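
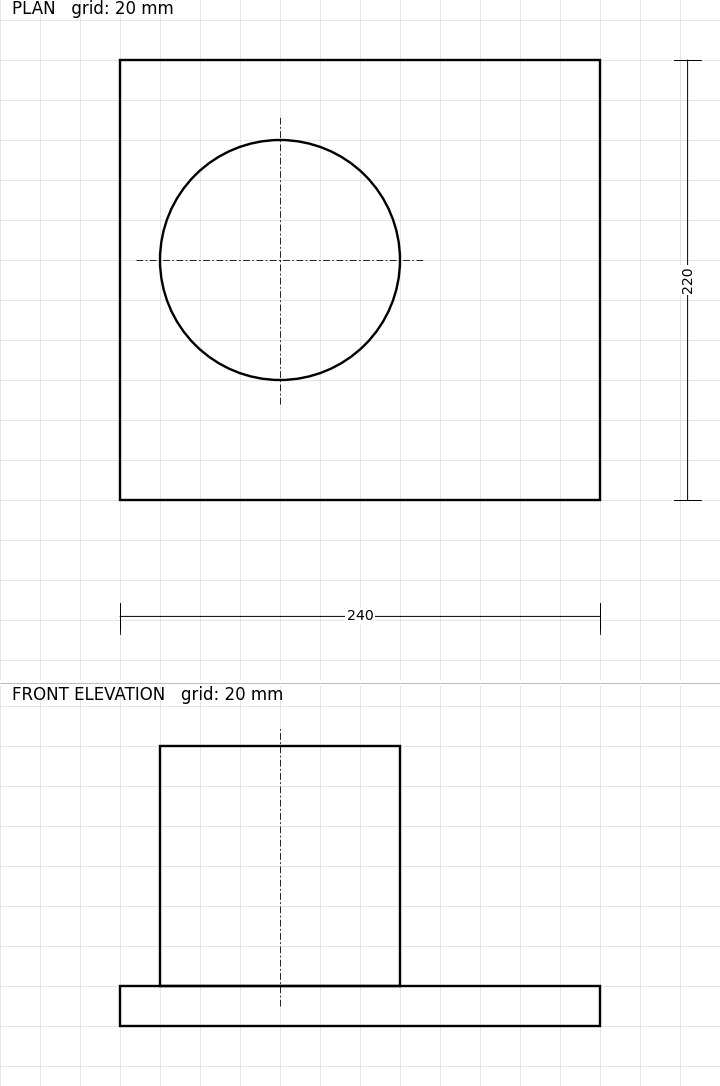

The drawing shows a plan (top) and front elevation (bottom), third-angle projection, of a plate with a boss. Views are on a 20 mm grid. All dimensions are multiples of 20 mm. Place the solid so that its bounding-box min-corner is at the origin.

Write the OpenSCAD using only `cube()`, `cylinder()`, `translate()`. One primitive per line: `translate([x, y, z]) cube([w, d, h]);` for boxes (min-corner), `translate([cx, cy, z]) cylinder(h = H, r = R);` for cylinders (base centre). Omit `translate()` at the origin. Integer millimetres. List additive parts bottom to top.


cube([240, 220, 20]);
translate([80, 120, 20]) cylinder(h = 120, r = 60);


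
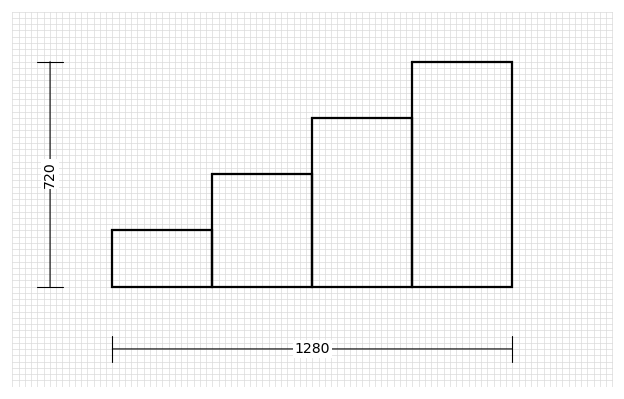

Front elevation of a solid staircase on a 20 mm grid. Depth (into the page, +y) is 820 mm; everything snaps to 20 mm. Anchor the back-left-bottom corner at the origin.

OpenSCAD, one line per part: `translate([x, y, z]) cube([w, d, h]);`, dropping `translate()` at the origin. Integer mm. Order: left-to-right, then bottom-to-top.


cube([320, 820, 180]);
translate([320, 0, 0]) cube([320, 820, 360]);
translate([640, 0, 0]) cube([320, 820, 540]);
translate([960, 0, 0]) cube([320, 820, 720]);


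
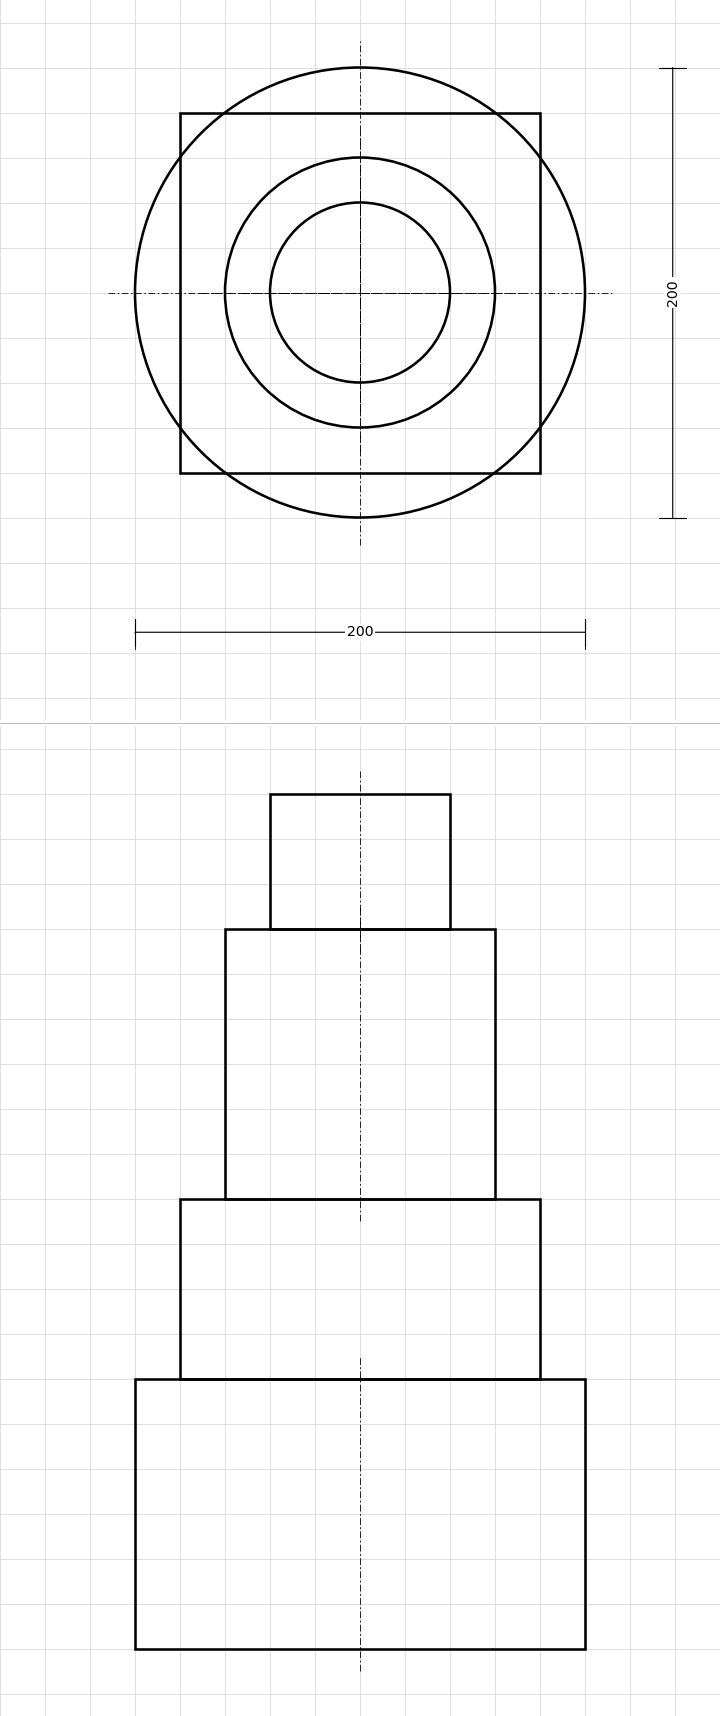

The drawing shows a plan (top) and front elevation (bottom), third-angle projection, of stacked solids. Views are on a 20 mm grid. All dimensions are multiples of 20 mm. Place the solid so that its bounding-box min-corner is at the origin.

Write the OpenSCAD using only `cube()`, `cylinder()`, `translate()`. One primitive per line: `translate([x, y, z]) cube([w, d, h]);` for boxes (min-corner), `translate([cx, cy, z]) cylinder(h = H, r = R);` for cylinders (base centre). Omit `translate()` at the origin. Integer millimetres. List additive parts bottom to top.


translate([100, 100, 0]) cylinder(h = 120, r = 100);
translate([20, 20, 120]) cube([160, 160, 80]);
translate([100, 100, 200]) cylinder(h = 120, r = 60);
translate([100, 100, 320]) cylinder(h = 60, r = 40);


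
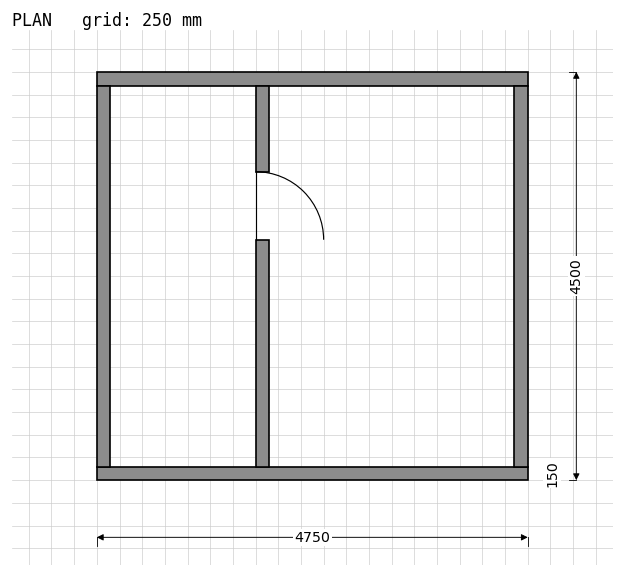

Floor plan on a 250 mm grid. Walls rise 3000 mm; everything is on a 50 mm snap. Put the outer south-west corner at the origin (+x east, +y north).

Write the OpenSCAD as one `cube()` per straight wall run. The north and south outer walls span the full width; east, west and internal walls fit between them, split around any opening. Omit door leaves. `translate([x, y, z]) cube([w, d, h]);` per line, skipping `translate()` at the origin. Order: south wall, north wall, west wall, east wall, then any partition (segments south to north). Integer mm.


cube([4750, 150, 3000]);
translate([0, 4350, 0]) cube([4750, 150, 3000]);
translate([0, 150, 0]) cube([150, 4200, 3000]);
translate([4600, 150, 0]) cube([150, 4200, 3000]);
translate([1750, 150, 0]) cube([150, 2500, 3000]);
translate([1750, 3400, 0]) cube([150, 950, 3000]);


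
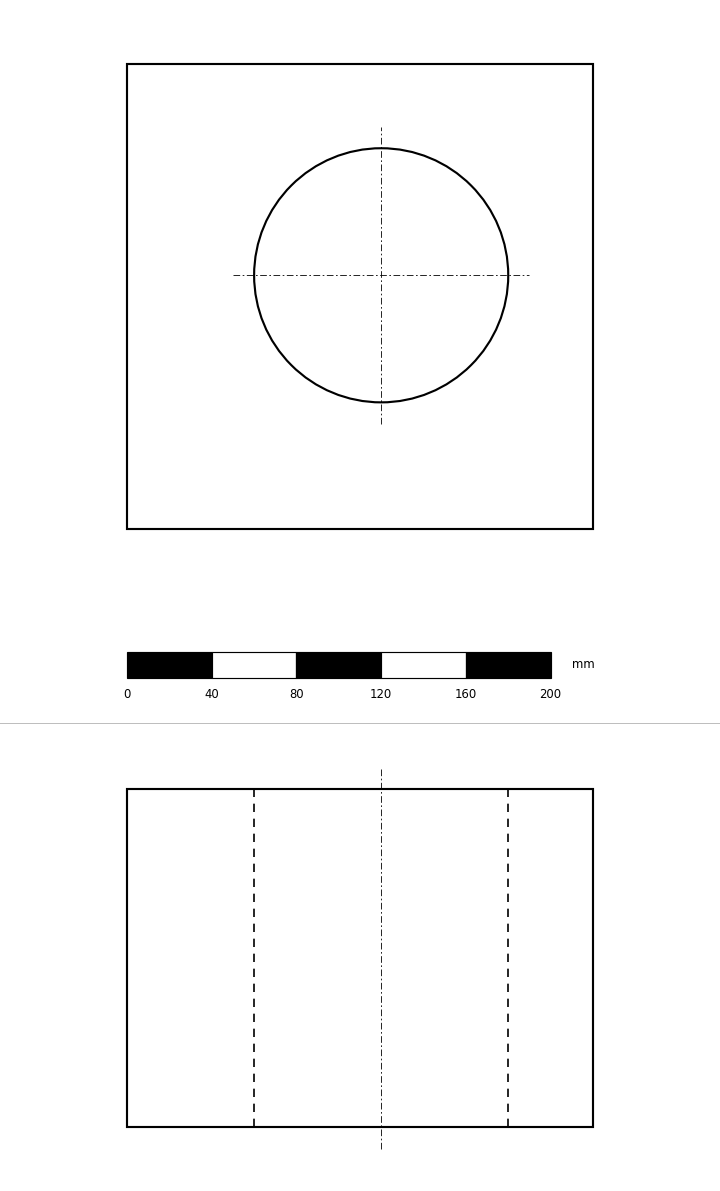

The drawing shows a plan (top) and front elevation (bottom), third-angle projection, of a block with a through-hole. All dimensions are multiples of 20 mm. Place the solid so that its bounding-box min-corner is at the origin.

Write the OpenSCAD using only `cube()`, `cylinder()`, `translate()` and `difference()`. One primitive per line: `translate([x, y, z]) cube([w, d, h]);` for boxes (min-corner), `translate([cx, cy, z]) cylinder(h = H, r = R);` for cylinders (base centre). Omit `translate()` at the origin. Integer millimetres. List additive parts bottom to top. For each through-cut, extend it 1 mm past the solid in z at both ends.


difference() {
  cube([220, 220, 160]);
  translate([120, 120, -1]) cylinder(h = 162, r = 60);
}


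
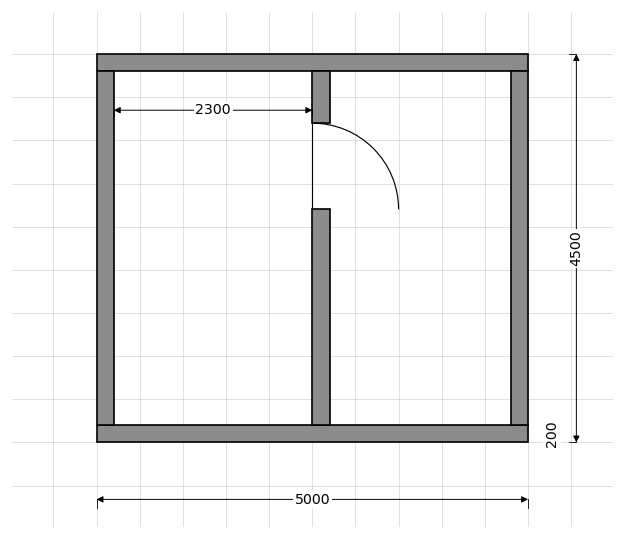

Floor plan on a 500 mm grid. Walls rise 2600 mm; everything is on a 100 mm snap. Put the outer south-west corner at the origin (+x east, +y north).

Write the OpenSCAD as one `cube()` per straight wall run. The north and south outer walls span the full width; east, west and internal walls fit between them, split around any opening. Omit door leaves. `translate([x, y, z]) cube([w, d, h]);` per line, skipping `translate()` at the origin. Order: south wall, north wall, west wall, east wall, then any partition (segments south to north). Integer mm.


cube([5000, 200, 2600]);
translate([0, 4300, 0]) cube([5000, 200, 2600]);
translate([0, 200, 0]) cube([200, 4100, 2600]);
translate([4800, 200, 0]) cube([200, 4100, 2600]);
translate([2500, 200, 0]) cube([200, 2500, 2600]);
translate([2500, 3700, 0]) cube([200, 600, 2600]);


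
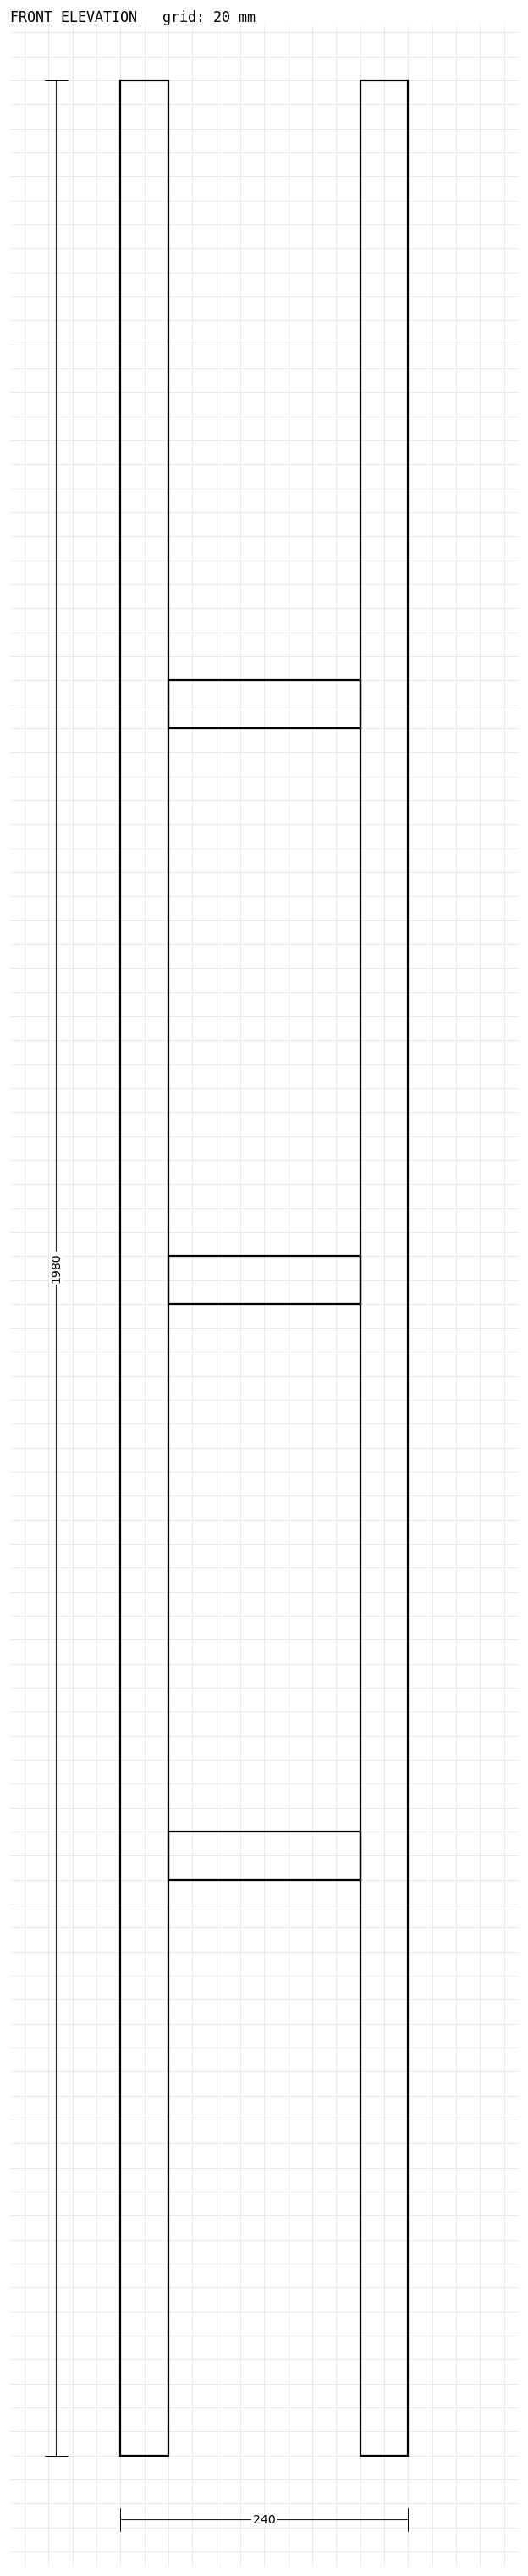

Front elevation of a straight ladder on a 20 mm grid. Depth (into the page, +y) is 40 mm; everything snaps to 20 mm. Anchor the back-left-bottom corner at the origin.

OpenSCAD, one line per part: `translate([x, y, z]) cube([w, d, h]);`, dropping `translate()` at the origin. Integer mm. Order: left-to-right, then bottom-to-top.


cube([40, 40, 1980]);
translate([40, 0, 480]) cube([160, 40, 40]);
translate([40, 0, 960]) cube([160, 40, 40]);
translate([40, 0, 1440]) cube([160, 40, 40]);
translate([200, 0, 0]) cube([40, 40, 1980]);


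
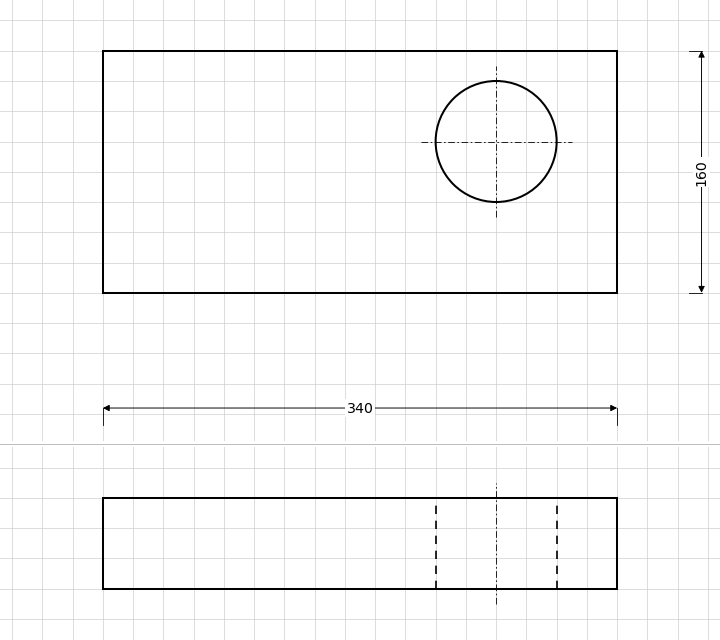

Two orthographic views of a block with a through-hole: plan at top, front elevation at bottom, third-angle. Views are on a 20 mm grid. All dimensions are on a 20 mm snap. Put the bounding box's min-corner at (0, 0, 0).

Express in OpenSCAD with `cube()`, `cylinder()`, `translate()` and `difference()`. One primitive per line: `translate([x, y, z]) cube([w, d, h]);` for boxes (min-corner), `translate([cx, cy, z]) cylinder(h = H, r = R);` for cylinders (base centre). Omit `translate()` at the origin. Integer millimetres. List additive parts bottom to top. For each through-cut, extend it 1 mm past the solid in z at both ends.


difference() {
  cube([340, 160, 60]);
  translate([260, 100, -1]) cylinder(h = 62, r = 40);
}


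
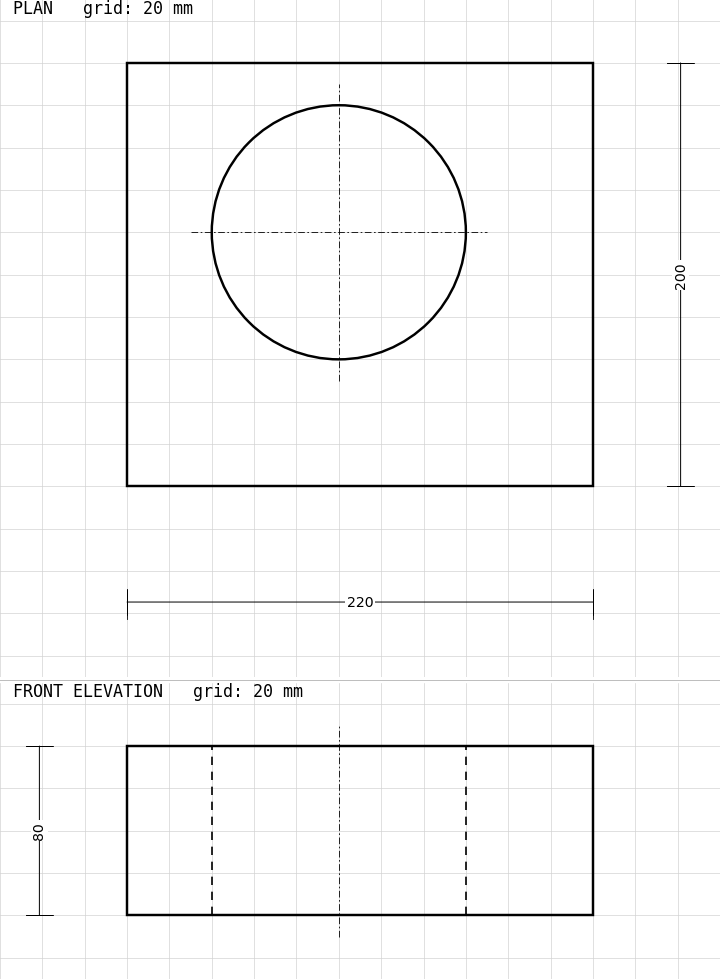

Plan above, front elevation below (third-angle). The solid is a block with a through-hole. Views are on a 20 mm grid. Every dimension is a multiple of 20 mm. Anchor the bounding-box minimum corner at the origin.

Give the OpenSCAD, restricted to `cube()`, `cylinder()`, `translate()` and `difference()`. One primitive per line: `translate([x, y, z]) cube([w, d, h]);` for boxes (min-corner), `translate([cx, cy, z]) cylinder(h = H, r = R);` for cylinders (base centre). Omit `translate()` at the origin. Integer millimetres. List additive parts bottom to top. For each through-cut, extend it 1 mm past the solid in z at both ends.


difference() {
  cube([220, 200, 80]);
  translate([100, 120, -1]) cylinder(h = 82, r = 60);
}


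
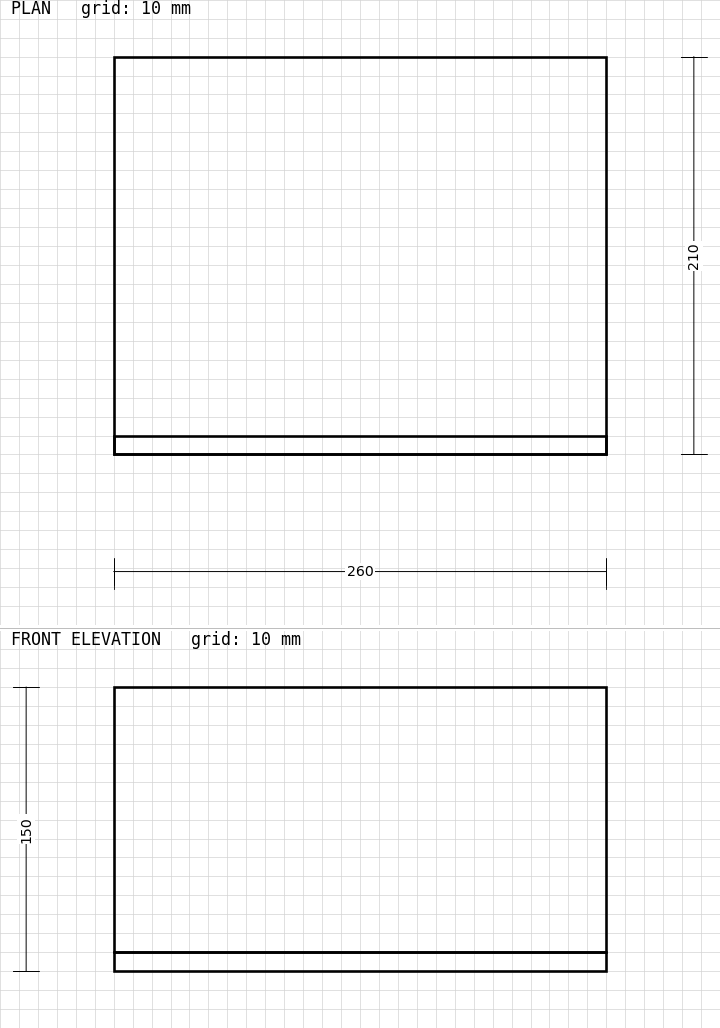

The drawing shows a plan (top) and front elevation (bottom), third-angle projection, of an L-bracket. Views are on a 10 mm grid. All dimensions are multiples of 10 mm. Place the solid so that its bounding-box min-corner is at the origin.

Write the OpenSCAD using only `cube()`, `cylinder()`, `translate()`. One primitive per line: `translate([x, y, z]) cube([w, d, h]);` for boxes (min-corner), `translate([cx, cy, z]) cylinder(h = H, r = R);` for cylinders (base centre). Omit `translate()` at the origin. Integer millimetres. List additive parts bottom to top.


cube([260, 210, 10]);
translate([0, 0, 10]) cube([260, 10, 140]);


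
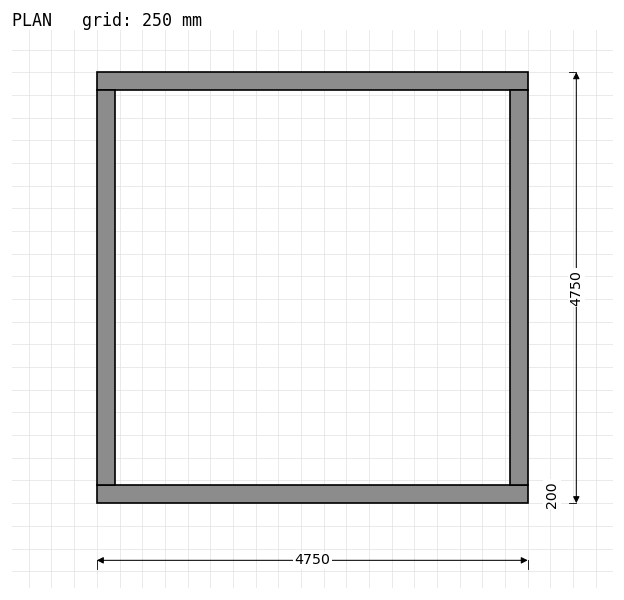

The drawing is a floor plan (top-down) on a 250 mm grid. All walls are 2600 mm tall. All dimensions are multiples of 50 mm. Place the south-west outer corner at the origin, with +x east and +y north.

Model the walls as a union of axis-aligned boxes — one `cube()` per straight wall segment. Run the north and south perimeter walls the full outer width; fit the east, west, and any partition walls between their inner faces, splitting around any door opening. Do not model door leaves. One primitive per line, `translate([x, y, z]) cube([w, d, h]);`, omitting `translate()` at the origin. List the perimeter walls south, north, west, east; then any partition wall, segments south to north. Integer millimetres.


cube([4750, 200, 2600]);
translate([0, 4550, 0]) cube([4750, 200, 2600]);
translate([0, 200, 0]) cube([200, 4350, 2600]);
translate([4550, 200, 0]) cube([200, 4350, 2600]);


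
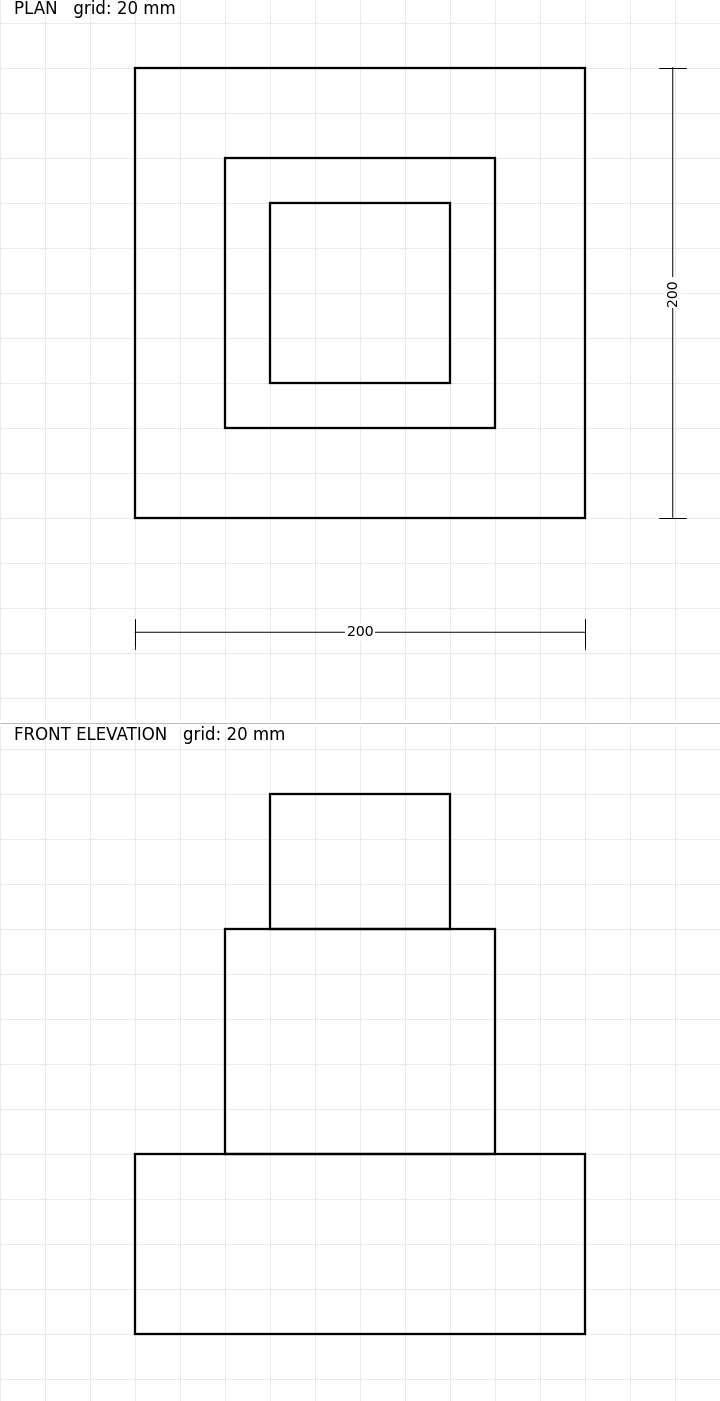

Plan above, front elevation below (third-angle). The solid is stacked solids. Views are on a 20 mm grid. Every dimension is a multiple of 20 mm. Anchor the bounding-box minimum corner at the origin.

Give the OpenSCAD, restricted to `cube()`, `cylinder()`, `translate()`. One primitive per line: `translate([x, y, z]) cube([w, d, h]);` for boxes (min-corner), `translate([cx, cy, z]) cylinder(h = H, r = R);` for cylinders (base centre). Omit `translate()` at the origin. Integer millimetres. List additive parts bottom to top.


cube([200, 200, 80]);
translate([40, 40, 80]) cube([120, 120, 100]);
translate([60, 60, 180]) cube([80, 80, 60]);


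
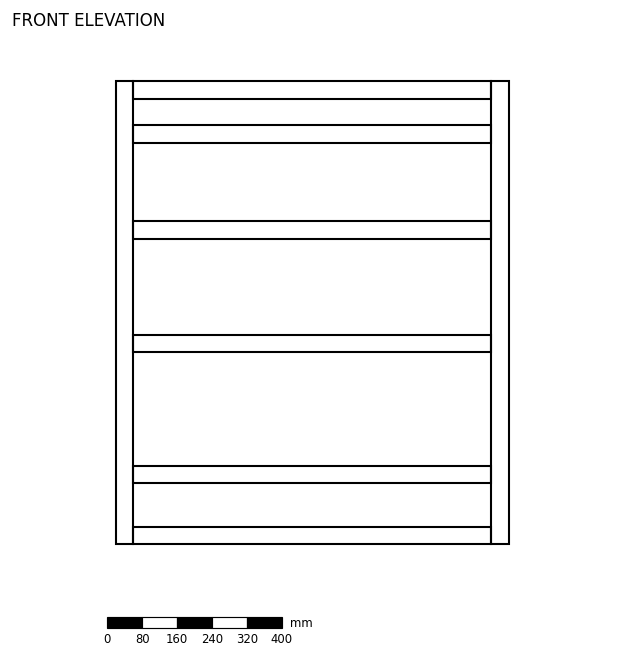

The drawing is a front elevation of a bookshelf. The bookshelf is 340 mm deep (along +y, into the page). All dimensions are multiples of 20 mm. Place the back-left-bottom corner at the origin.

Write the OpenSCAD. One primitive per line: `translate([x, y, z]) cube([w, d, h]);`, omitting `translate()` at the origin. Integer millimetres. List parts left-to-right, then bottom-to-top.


cube([40, 340, 1060]);
translate([40, 0, 0]) cube([820, 340, 40]);
translate([40, 0, 140]) cube([820, 340, 40]);
translate([40, 0, 440]) cube([820, 340, 40]);
translate([40, 0, 700]) cube([820, 340, 40]);
translate([40, 0, 920]) cube([820, 340, 40]);
translate([40, 0, 1020]) cube([820, 340, 40]);
translate([860, 0, 0]) cube([40, 340, 1060]);


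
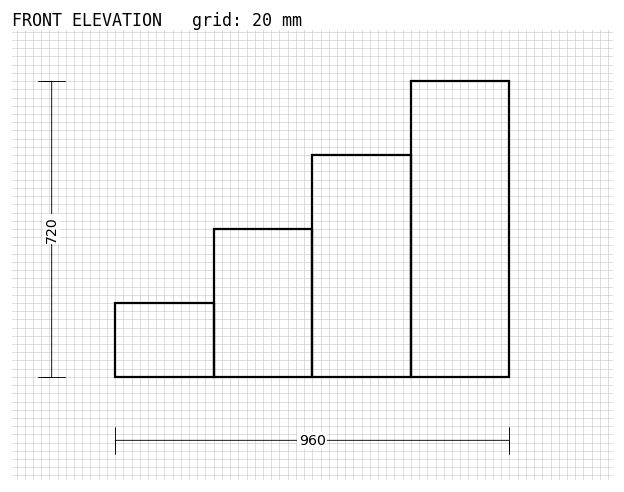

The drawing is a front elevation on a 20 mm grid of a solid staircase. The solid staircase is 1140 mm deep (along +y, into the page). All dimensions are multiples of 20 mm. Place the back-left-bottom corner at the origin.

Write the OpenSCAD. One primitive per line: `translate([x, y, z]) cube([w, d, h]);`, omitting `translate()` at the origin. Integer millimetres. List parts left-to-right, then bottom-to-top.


cube([240, 1140, 180]);
translate([240, 0, 0]) cube([240, 1140, 360]);
translate([480, 0, 0]) cube([240, 1140, 540]);
translate([720, 0, 0]) cube([240, 1140, 720]);


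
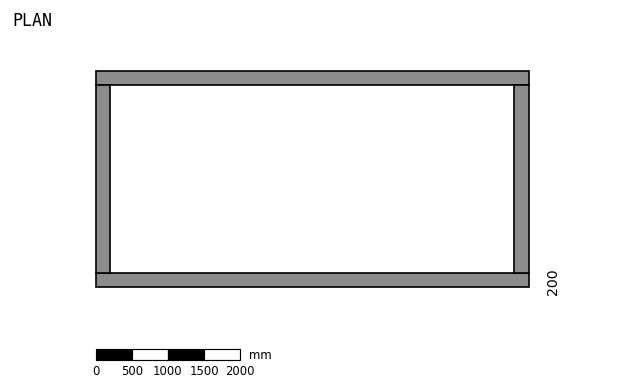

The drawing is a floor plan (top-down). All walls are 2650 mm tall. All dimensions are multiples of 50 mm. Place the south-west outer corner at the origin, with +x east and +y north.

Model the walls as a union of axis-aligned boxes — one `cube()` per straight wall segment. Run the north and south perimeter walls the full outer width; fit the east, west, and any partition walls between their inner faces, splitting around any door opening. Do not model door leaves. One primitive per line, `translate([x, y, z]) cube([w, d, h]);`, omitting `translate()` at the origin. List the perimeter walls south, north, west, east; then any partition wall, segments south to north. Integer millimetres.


cube([6000, 200, 2650]);
translate([0, 2800, 0]) cube([6000, 200, 2650]);
translate([0, 200, 0]) cube([200, 2600, 2650]);
translate([5800, 200, 0]) cube([200, 2600, 2650]);


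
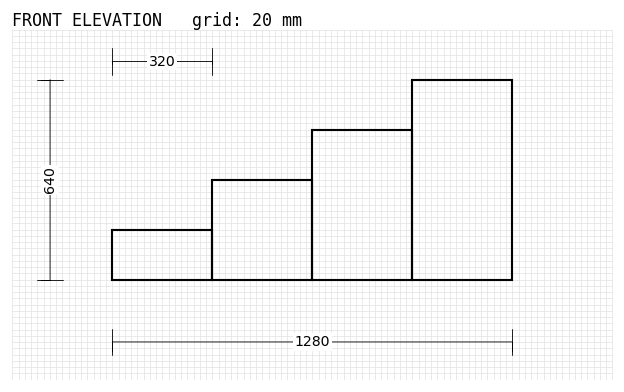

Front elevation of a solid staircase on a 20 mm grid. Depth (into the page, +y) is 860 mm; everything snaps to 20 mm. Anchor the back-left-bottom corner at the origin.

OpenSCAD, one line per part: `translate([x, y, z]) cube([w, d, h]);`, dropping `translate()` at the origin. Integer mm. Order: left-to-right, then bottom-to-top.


cube([320, 860, 160]);
translate([320, 0, 0]) cube([320, 860, 320]);
translate([640, 0, 0]) cube([320, 860, 480]);
translate([960, 0, 0]) cube([320, 860, 640]);


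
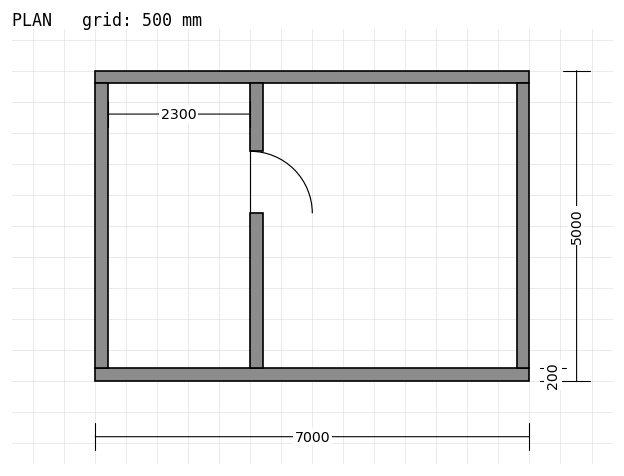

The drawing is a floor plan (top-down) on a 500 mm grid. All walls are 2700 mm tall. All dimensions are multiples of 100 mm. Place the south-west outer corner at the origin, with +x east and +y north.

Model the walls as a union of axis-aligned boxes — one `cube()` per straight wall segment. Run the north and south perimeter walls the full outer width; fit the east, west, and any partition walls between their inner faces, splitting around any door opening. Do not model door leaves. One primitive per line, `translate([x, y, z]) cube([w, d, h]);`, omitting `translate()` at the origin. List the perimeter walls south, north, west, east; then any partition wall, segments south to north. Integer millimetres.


cube([7000, 200, 2700]);
translate([0, 4800, 0]) cube([7000, 200, 2700]);
translate([0, 200, 0]) cube([200, 4600, 2700]);
translate([6800, 200, 0]) cube([200, 4600, 2700]);
translate([2500, 200, 0]) cube([200, 2500, 2700]);
translate([2500, 3700, 0]) cube([200, 1100, 2700]);


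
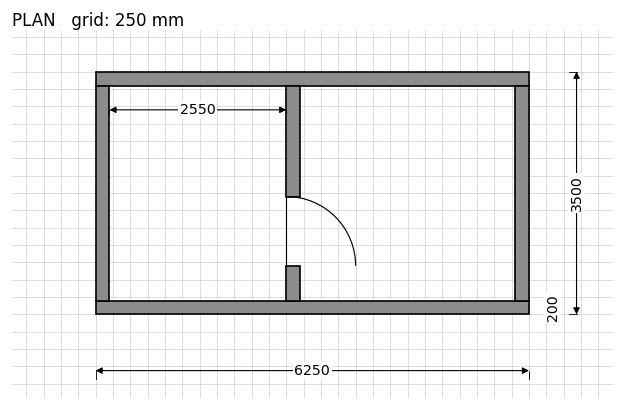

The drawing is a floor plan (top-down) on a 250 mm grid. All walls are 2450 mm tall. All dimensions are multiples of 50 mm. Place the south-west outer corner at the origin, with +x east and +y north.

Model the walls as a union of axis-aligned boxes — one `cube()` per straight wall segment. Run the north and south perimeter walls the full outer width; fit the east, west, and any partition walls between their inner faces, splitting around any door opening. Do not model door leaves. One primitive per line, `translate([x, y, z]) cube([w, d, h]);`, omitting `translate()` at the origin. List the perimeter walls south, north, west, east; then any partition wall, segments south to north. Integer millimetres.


cube([6250, 200, 2450]);
translate([0, 3300, 0]) cube([6250, 200, 2450]);
translate([0, 200, 0]) cube([200, 3100, 2450]);
translate([6050, 200, 0]) cube([200, 3100, 2450]);
translate([2750, 200, 0]) cube([200, 500, 2450]);
translate([2750, 1700, 0]) cube([200, 1600, 2450]);


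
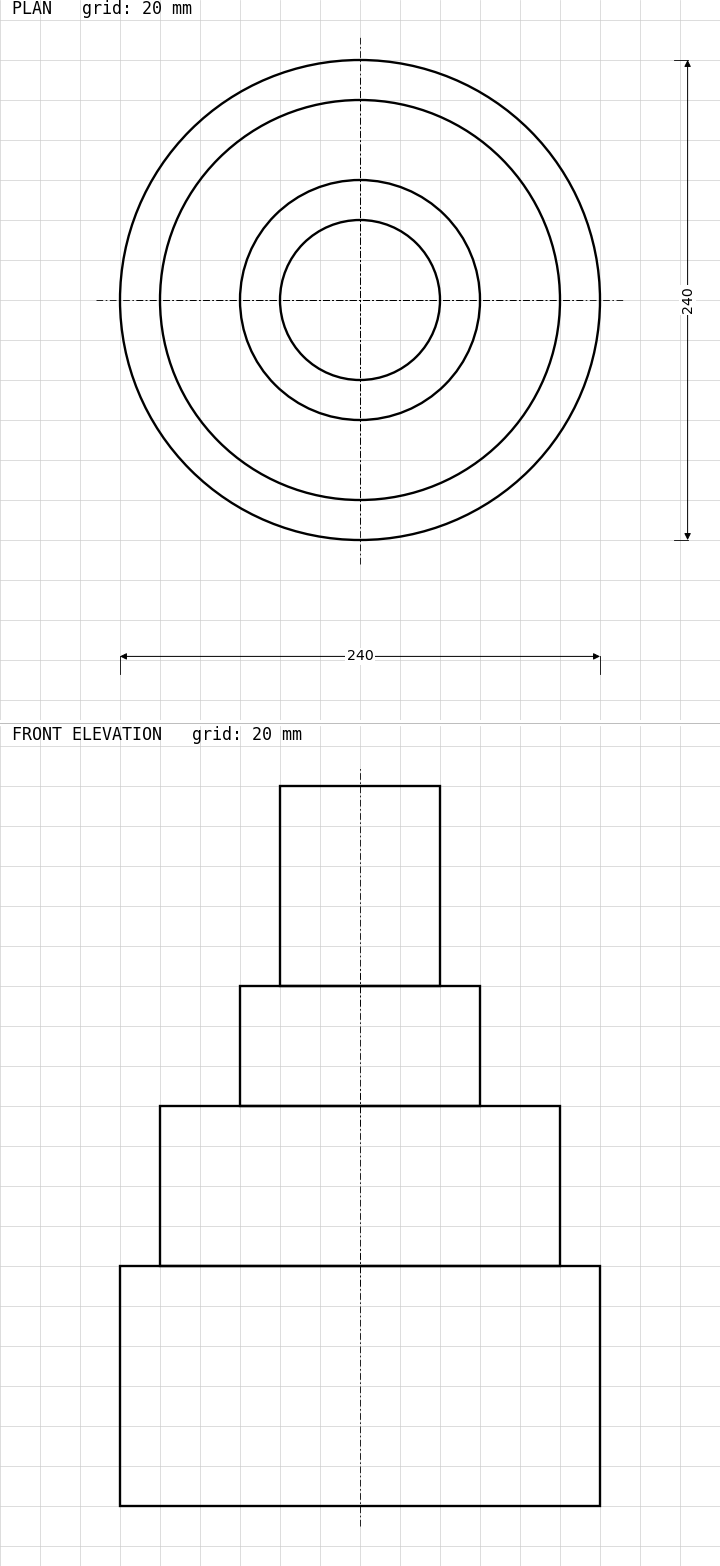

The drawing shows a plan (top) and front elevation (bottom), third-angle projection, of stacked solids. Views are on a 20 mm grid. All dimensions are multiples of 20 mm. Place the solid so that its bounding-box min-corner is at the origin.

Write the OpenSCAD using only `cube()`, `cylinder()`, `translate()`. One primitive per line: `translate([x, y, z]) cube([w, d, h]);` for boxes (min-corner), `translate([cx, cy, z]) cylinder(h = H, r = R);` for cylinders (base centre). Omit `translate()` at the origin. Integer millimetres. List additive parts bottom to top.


translate([120, 120, 0]) cylinder(h = 120, r = 120);
translate([120, 120, 120]) cylinder(h = 80, r = 100);
translate([120, 120, 200]) cylinder(h = 60, r = 60);
translate([120, 120, 260]) cylinder(h = 100, r = 40);


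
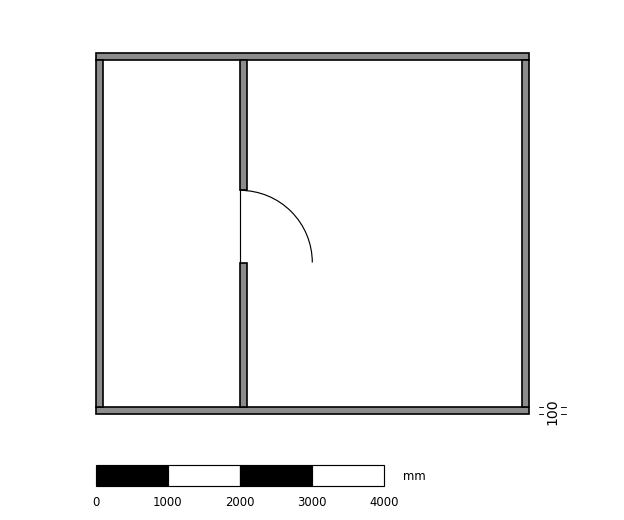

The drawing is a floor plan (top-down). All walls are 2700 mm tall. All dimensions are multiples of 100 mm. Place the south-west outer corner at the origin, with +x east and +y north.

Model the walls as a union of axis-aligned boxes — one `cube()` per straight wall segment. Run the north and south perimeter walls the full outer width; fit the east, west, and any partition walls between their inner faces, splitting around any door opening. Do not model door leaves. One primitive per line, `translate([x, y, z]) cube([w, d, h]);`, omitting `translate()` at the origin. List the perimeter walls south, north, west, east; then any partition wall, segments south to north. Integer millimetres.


cube([6000, 100, 2700]);
translate([0, 4900, 0]) cube([6000, 100, 2700]);
translate([0, 100, 0]) cube([100, 4800, 2700]);
translate([5900, 100, 0]) cube([100, 4800, 2700]);
translate([2000, 100, 0]) cube([100, 2000, 2700]);
translate([2000, 3100, 0]) cube([100, 1800, 2700]);


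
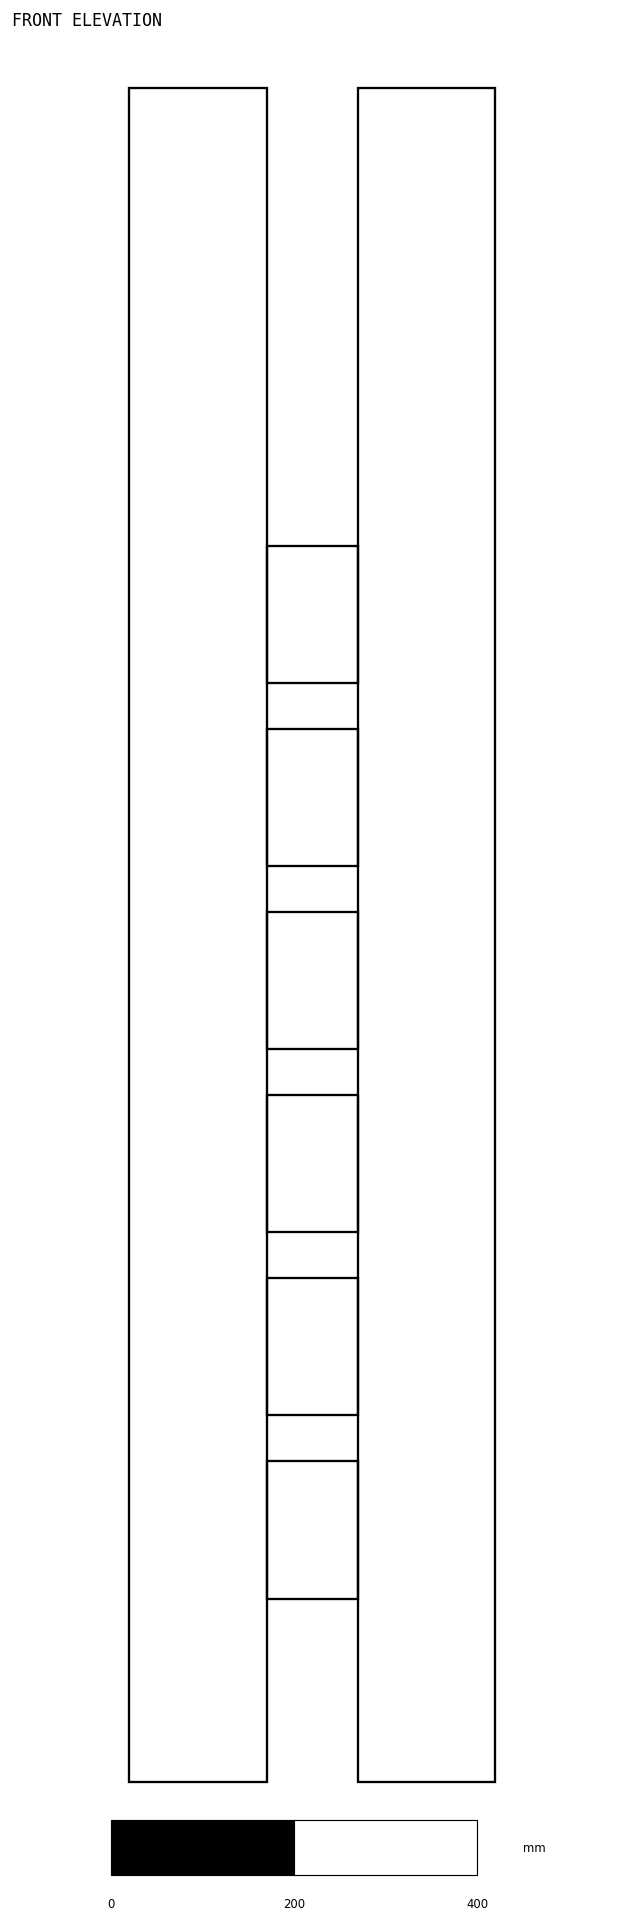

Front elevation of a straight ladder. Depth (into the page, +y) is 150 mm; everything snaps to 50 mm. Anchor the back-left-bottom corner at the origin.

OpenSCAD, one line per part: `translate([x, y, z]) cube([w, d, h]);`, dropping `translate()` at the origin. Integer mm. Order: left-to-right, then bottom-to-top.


cube([150, 150, 1850]);
translate([150, 0, 200]) cube([100, 150, 150]);
translate([150, 0, 400]) cube([100, 150, 150]);
translate([150, 0, 600]) cube([100, 150, 150]);
translate([150, 0, 800]) cube([100, 150, 150]);
translate([150, 0, 1000]) cube([100, 150, 150]);
translate([150, 0, 1200]) cube([100, 150, 150]);
translate([250, 0, 0]) cube([150, 150, 1850]);


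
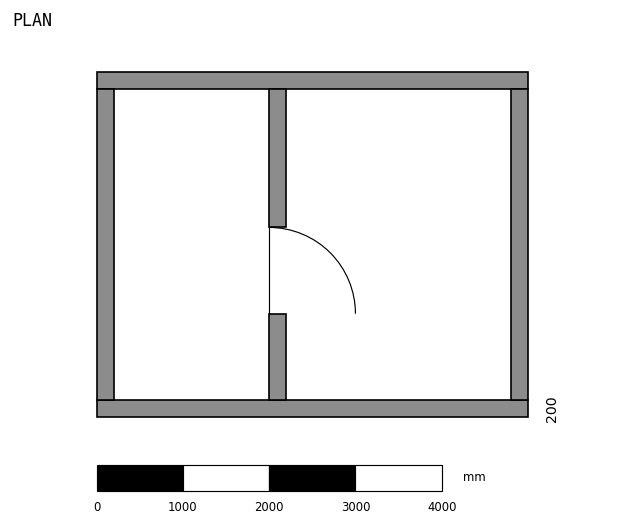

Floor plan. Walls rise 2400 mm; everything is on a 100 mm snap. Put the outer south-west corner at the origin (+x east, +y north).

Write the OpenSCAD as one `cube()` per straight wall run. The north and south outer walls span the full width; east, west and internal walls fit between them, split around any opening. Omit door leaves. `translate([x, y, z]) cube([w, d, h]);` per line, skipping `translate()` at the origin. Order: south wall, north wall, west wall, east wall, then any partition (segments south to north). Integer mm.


cube([5000, 200, 2400]);
translate([0, 3800, 0]) cube([5000, 200, 2400]);
translate([0, 200, 0]) cube([200, 3600, 2400]);
translate([4800, 200, 0]) cube([200, 3600, 2400]);
translate([2000, 200, 0]) cube([200, 1000, 2400]);
translate([2000, 2200, 0]) cube([200, 1600, 2400]);


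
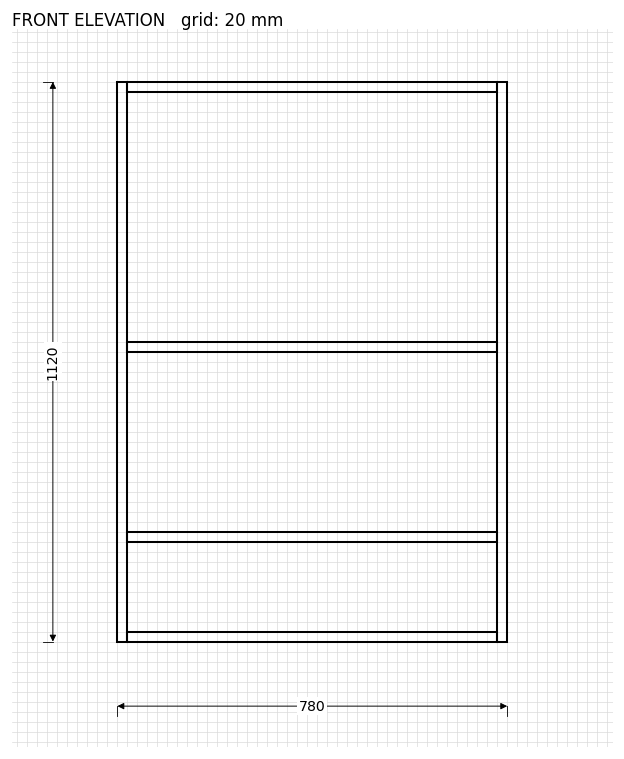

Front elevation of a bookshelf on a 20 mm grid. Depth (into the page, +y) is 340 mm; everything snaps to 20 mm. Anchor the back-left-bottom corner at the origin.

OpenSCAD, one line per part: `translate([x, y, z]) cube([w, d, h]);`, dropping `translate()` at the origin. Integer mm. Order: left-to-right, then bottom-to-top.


cube([20, 340, 1120]);
translate([20, 0, 0]) cube([740, 340, 20]);
translate([20, 0, 200]) cube([740, 340, 20]);
translate([20, 0, 580]) cube([740, 340, 20]);
translate([20, 0, 1100]) cube([740, 340, 20]);
translate([760, 0, 0]) cube([20, 340, 1120]);


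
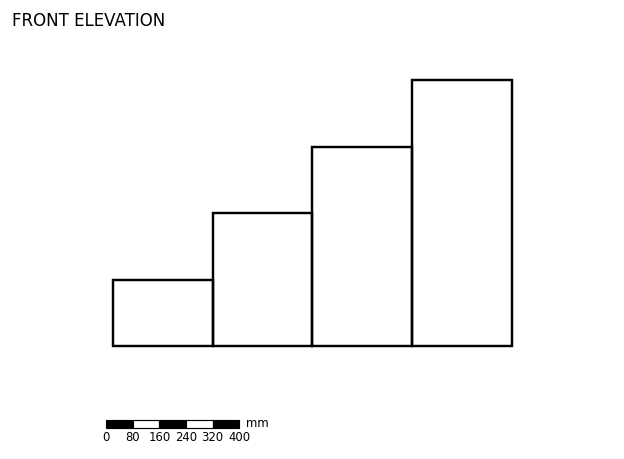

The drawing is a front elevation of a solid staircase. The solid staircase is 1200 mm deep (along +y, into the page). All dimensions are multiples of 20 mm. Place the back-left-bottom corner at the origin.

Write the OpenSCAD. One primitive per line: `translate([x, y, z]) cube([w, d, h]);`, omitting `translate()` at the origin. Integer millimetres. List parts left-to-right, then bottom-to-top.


cube([300, 1200, 200]);
translate([300, 0, 0]) cube([300, 1200, 400]);
translate([600, 0, 0]) cube([300, 1200, 600]);
translate([900, 0, 0]) cube([300, 1200, 800]);


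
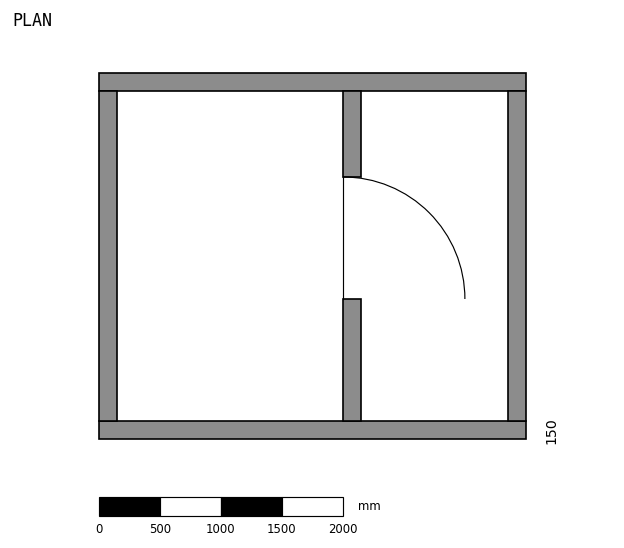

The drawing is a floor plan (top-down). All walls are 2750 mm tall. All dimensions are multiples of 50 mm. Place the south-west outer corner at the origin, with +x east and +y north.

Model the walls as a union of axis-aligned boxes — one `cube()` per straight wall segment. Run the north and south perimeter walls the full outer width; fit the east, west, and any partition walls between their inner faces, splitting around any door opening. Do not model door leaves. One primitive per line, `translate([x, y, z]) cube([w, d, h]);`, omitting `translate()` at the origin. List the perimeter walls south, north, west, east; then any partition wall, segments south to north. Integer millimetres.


cube([3500, 150, 2750]);
translate([0, 2850, 0]) cube([3500, 150, 2750]);
translate([0, 150, 0]) cube([150, 2700, 2750]);
translate([3350, 150, 0]) cube([150, 2700, 2750]);
translate([2000, 150, 0]) cube([150, 1000, 2750]);
translate([2000, 2150, 0]) cube([150, 700, 2750]);


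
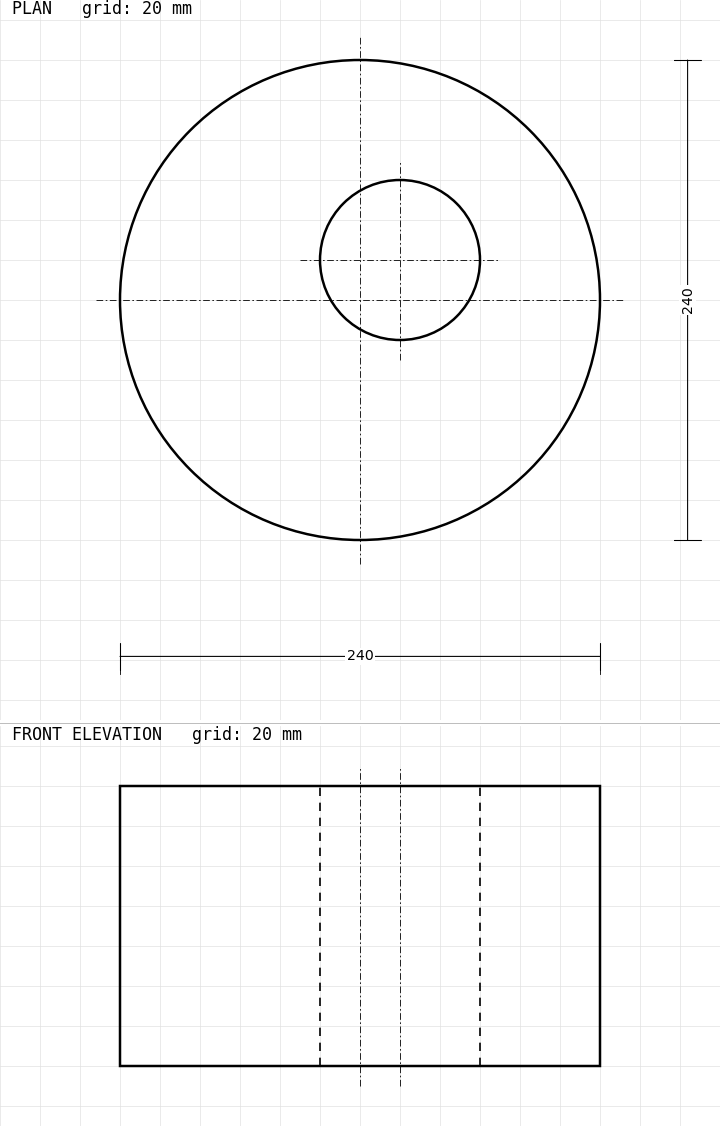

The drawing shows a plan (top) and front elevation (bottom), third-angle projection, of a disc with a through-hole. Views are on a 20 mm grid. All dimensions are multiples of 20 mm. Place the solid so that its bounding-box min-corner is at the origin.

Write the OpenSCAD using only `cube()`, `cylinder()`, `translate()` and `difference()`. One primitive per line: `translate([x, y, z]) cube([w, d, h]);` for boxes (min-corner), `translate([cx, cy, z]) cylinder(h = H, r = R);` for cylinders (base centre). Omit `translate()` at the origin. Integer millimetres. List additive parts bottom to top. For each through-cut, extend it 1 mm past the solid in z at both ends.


difference() {
  translate([120, 120, 0]) cylinder(h = 140, r = 120);
  translate([140, 140, -1]) cylinder(h = 142, r = 40);
}


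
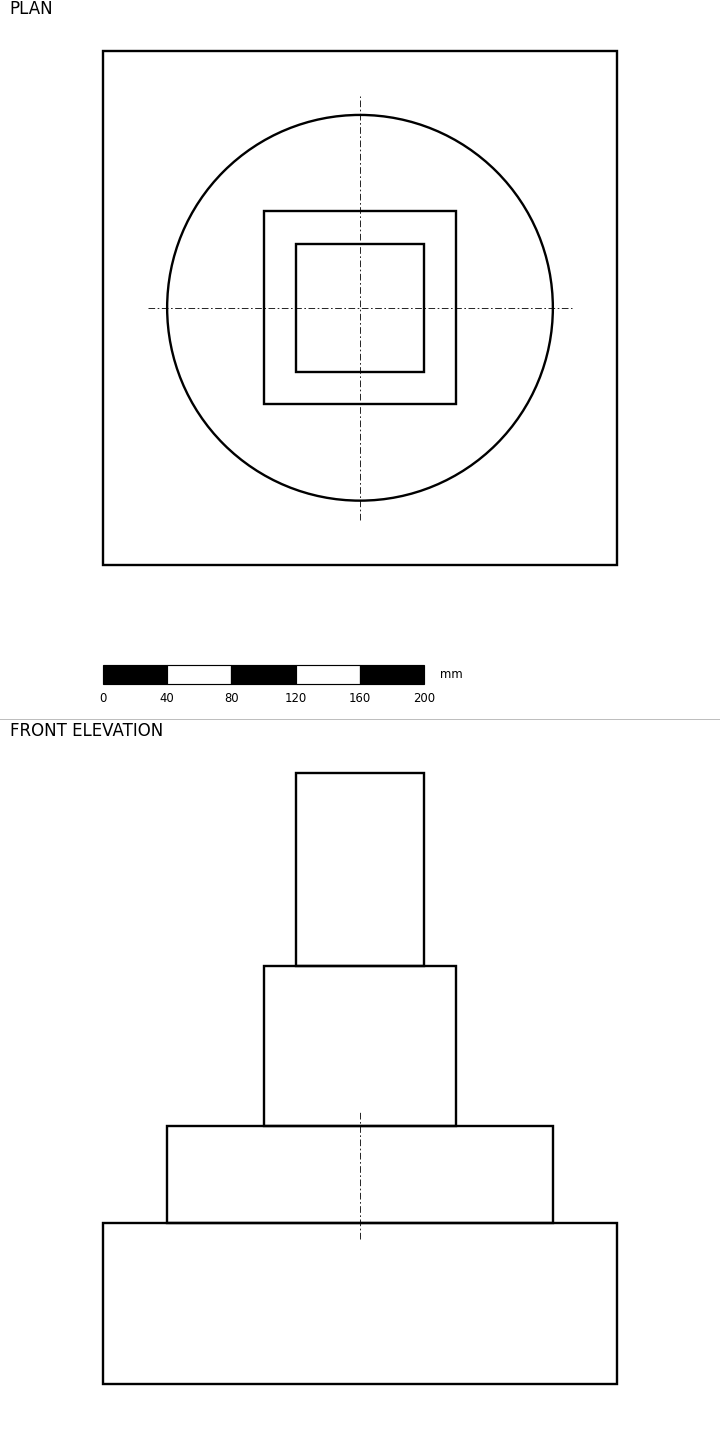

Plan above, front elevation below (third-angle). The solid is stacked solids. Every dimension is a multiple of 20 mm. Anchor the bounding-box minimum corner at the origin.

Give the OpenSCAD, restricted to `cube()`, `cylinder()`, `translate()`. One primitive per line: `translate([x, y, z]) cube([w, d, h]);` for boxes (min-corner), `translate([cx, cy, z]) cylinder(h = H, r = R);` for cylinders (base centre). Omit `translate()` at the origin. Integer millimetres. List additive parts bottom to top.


cube([320, 320, 100]);
translate([160, 160, 100]) cylinder(h = 60, r = 120);
translate([100, 100, 160]) cube([120, 120, 100]);
translate([120, 120, 260]) cube([80, 80, 120]);


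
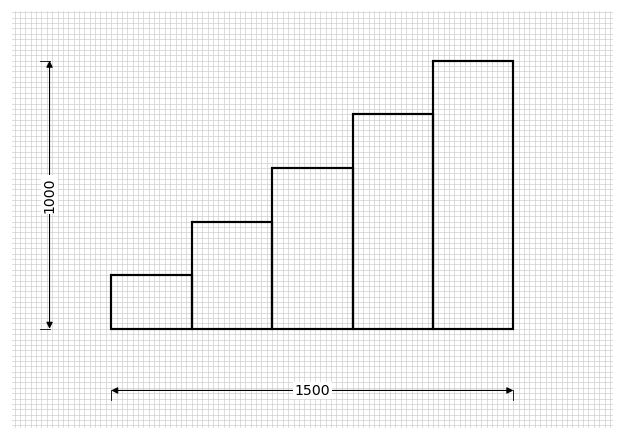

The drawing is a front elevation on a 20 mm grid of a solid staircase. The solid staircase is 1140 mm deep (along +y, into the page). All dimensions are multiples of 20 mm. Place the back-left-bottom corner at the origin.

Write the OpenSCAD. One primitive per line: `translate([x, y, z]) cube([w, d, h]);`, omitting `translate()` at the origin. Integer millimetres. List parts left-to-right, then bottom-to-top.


cube([300, 1140, 200]);
translate([300, 0, 0]) cube([300, 1140, 400]);
translate([600, 0, 0]) cube([300, 1140, 600]);
translate([900, 0, 0]) cube([300, 1140, 800]);
translate([1200, 0, 0]) cube([300, 1140, 1000]);


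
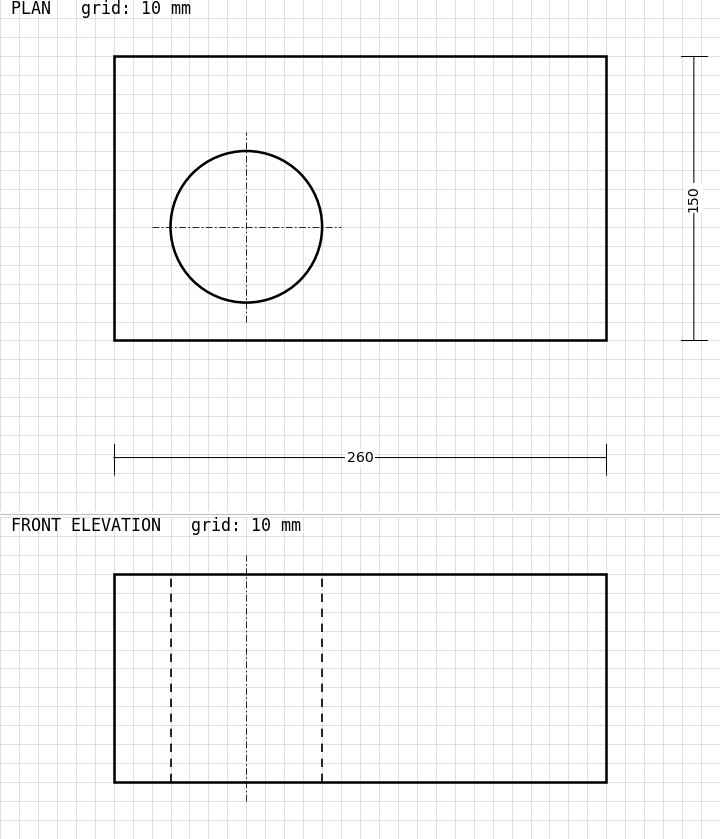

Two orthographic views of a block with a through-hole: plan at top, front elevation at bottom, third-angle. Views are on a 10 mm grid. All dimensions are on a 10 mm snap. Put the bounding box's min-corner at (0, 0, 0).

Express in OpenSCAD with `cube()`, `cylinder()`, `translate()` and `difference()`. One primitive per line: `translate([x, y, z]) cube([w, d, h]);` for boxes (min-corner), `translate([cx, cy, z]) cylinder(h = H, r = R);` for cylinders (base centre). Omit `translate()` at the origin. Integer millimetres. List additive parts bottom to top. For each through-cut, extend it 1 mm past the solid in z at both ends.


difference() {
  cube([260, 150, 110]);
  translate([70, 60, -1]) cylinder(h = 112, r = 40);
}


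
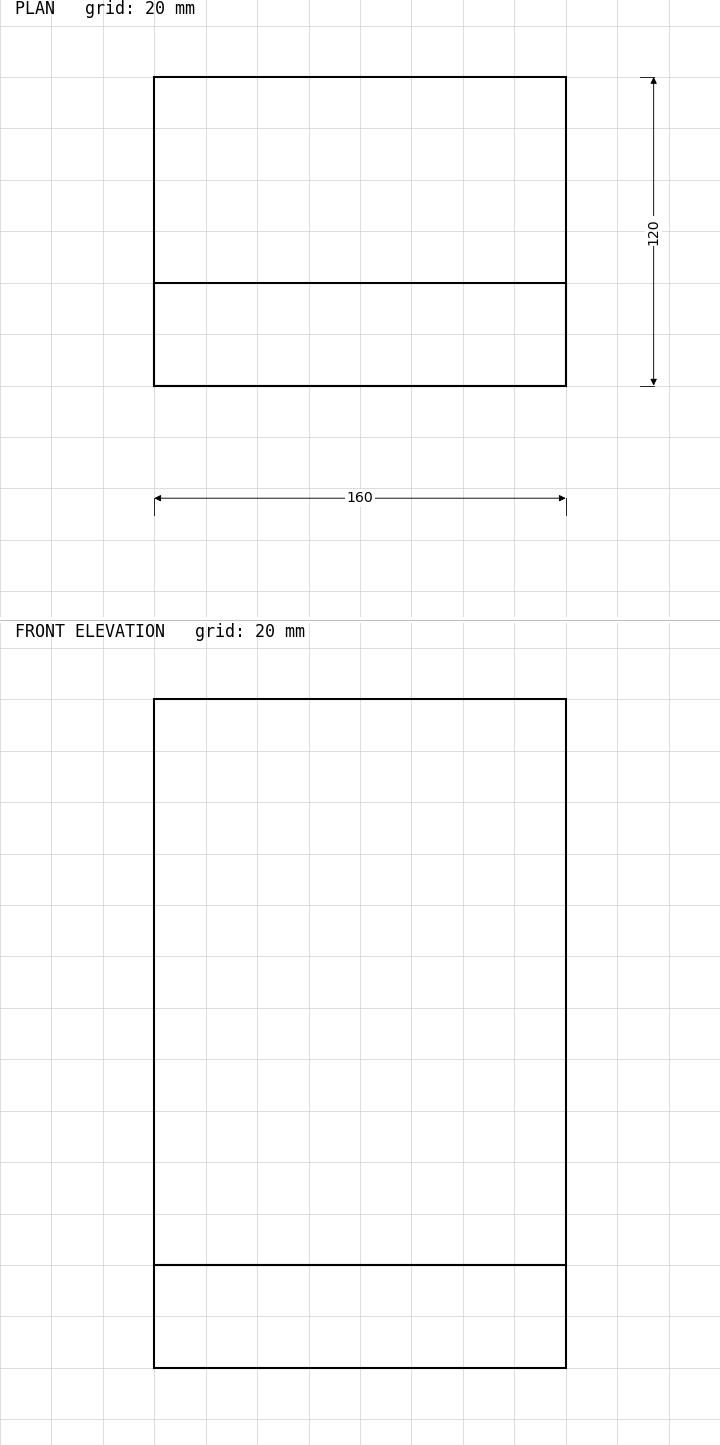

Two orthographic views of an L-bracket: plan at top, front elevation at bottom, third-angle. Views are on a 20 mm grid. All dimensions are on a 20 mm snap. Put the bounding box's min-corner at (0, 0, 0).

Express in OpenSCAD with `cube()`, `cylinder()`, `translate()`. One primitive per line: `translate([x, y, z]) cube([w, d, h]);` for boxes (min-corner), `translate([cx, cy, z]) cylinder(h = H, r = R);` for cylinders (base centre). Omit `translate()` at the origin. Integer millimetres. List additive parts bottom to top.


cube([160, 120, 40]);
translate([0, 0, 40]) cube([160, 40, 220]);


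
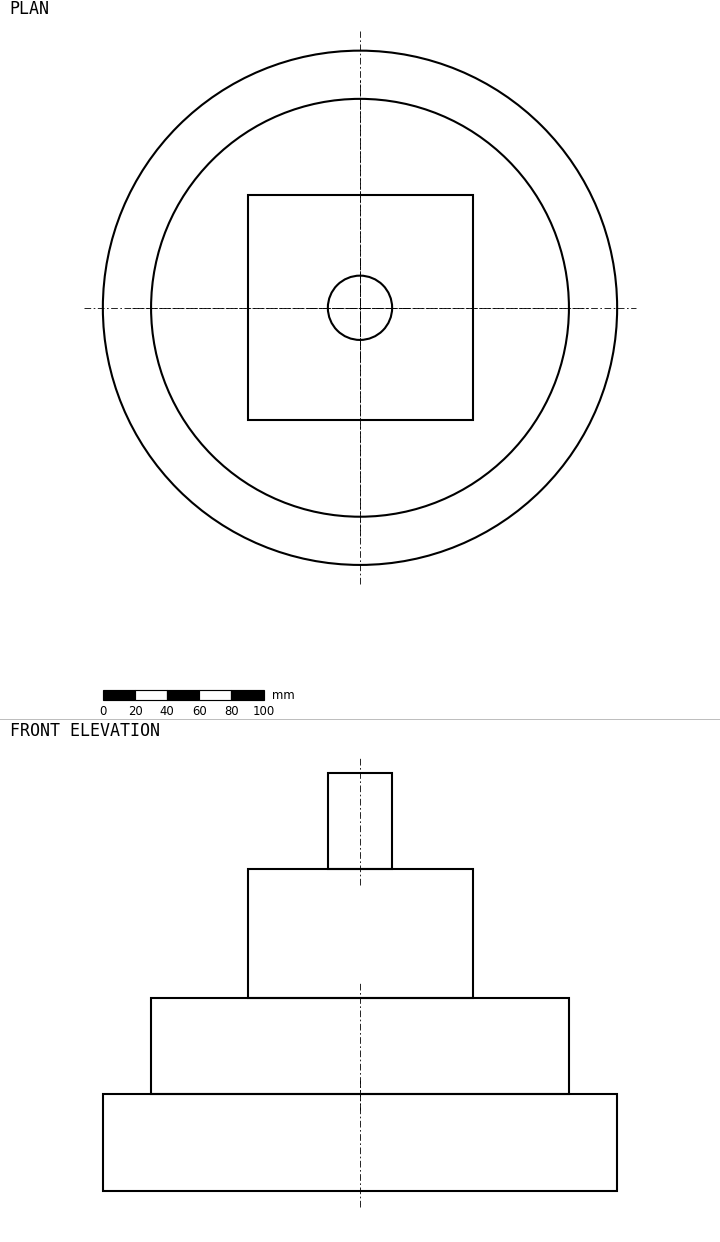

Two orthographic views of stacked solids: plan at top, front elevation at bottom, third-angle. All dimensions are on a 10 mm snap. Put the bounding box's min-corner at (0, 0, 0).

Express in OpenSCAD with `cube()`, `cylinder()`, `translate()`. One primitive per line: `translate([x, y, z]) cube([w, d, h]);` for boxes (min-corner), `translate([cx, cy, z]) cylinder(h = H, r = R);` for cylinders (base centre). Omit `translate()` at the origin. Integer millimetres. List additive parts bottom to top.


translate([160, 160, 0]) cylinder(h = 60, r = 160);
translate([160, 160, 60]) cylinder(h = 60, r = 130);
translate([90, 90, 120]) cube([140, 140, 80]);
translate([160, 160, 200]) cylinder(h = 60, r = 20);


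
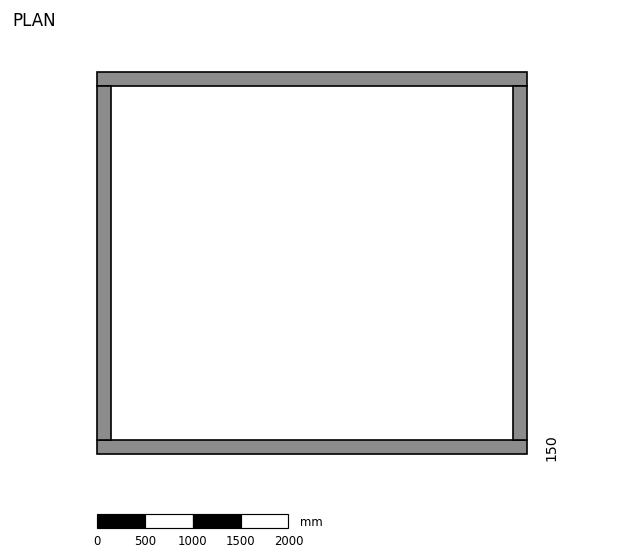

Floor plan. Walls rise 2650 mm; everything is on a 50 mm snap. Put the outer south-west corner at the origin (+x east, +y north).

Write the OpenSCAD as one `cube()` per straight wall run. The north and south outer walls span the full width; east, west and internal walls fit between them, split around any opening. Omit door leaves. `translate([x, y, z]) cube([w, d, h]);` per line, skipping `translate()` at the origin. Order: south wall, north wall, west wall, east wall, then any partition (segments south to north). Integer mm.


cube([4500, 150, 2650]);
translate([0, 3850, 0]) cube([4500, 150, 2650]);
translate([0, 150, 0]) cube([150, 3700, 2650]);
translate([4350, 150, 0]) cube([150, 3700, 2650]);


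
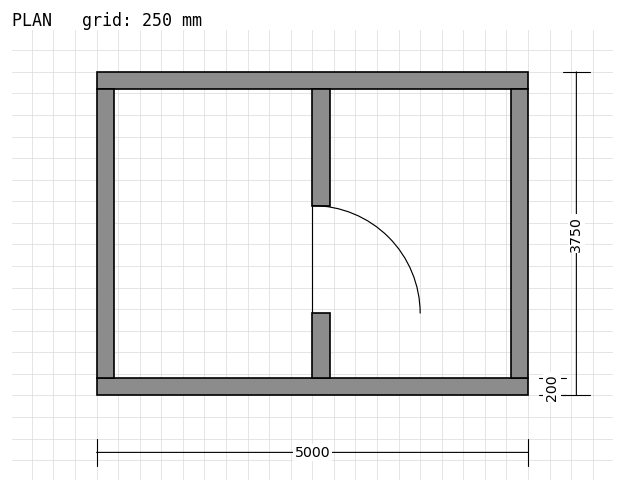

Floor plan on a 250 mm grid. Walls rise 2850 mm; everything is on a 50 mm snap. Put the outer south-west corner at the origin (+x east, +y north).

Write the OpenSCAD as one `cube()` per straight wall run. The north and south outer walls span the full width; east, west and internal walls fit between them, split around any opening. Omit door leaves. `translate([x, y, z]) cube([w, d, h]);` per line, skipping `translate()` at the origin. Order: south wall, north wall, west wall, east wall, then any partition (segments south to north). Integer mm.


cube([5000, 200, 2850]);
translate([0, 3550, 0]) cube([5000, 200, 2850]);
translate([0, 200, 0]) cube([200, 3350, 2850]);
translate([4800, 200, 0]) cube([200, 3350, 2850]);
translate([2500, 200, 0]) cube([200, 750, 2850]);
translate([2500, 2200, 0]) cube([200, 1350, 2850]);


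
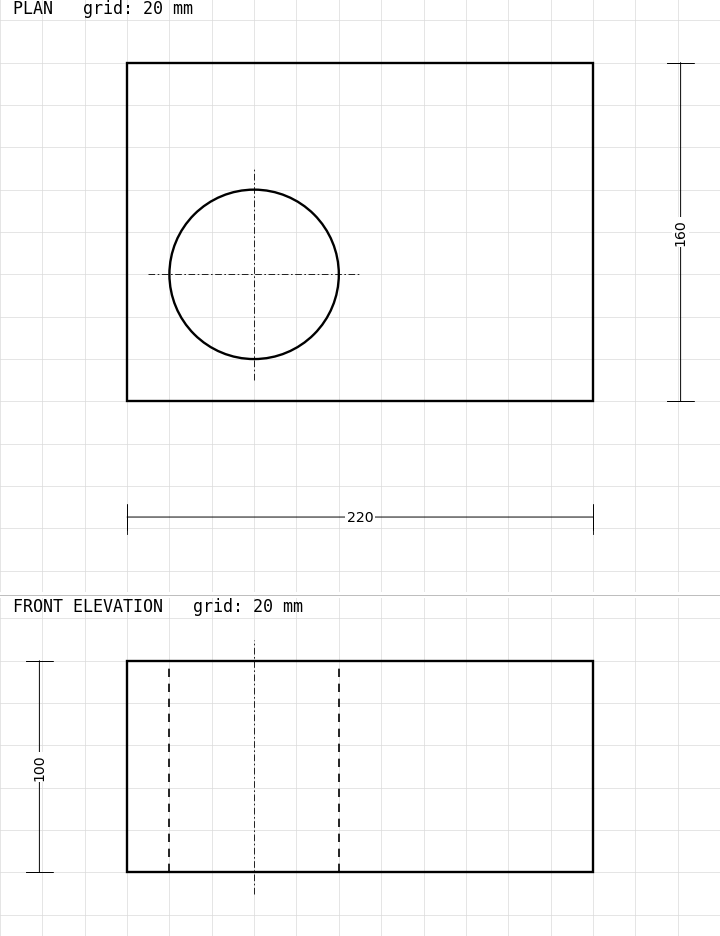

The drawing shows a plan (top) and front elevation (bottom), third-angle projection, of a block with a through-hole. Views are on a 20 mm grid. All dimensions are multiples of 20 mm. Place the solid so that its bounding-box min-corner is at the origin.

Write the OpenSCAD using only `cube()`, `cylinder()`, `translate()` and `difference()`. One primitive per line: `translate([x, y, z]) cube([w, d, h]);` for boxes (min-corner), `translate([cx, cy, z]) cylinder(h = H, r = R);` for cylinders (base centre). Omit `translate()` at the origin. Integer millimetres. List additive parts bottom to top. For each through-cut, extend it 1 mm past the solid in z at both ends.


difference() {
  cube([220, 160, 100]);
  translate([60, 60, -1]) cylinder(h = 102, r = 40);
}


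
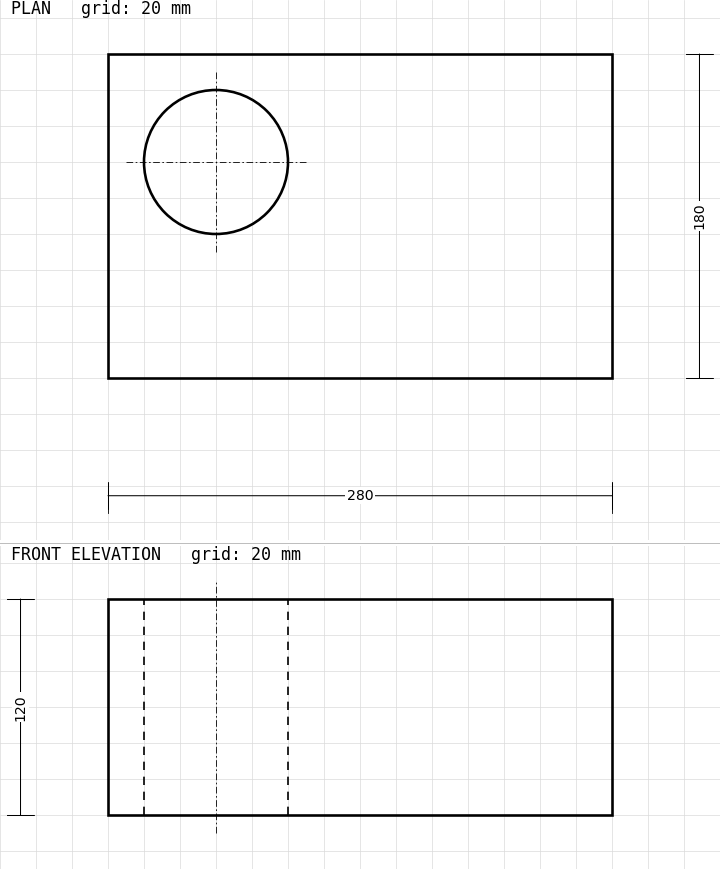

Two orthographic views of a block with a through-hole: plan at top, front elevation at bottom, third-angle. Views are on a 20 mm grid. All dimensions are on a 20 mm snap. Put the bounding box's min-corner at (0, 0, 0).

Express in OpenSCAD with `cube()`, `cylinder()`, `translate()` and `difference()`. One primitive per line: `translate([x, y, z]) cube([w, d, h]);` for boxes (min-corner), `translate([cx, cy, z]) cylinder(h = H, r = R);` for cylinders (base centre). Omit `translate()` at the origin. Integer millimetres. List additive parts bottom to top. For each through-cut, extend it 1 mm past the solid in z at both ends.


difference() {
  cube([280, 180, 120]);
  translate([60, 120, -1]) cylinder(h = 122, r = 40);
}


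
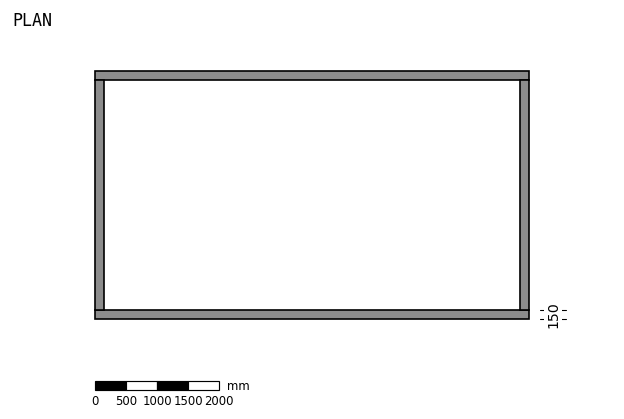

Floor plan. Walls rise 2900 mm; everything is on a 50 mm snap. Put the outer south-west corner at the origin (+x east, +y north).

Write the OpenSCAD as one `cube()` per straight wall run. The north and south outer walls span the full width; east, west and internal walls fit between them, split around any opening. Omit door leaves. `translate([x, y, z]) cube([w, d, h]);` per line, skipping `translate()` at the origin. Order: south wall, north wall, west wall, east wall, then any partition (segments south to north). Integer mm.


cube([7000, 150, 2900]);
translate([0, 3850, 0]) cube([7000, 150, 2900]);
translate([0, 150, 0]) cube([150, 3700, 2900]);
translate([6850, 150, 0]) cube([150, 3700, 2900]);


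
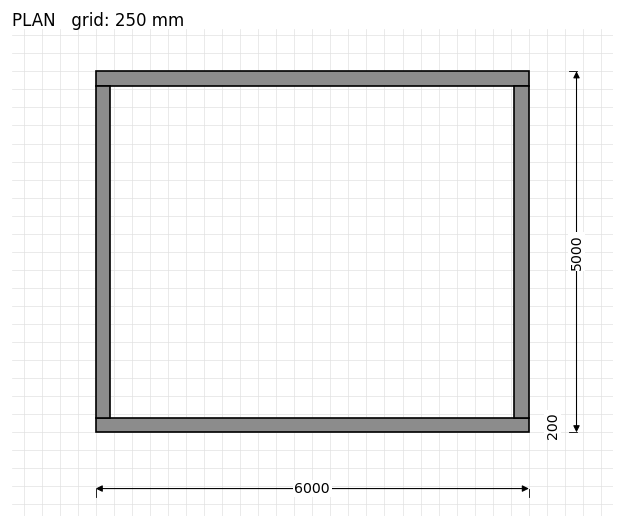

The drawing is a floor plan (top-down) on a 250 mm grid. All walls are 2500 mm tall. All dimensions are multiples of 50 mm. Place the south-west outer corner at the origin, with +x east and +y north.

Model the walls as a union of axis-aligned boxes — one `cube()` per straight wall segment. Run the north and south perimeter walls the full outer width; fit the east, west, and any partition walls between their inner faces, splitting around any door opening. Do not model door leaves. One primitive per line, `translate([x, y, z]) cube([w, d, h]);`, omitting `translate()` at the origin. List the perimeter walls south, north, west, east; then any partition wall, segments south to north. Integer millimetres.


cube([6000, 200, 2500]);
translate([0, 4800, 0]) cube([6000, 200, 2500]);
translate([0, 200, 0]) cube([200, 4600, 2500]);
translate([5800, 200, 0]) cube([200, 4600, 2500]);
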